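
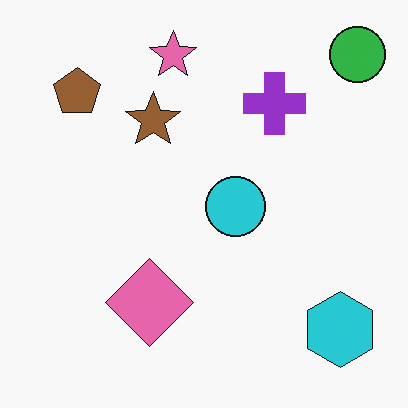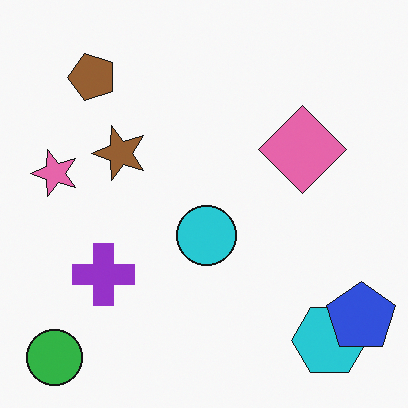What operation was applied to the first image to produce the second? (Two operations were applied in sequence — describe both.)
The second image is the first transposed (reflected across the top-left ↔ bottom-right diagonal), then overlaid with an additional blue pentagon.

Shapes have swapped their row and column positions — what was in the top-right is now in the bottom-left — a diagonal reflection. A blue pentagon appears in the second image that is absent from the first.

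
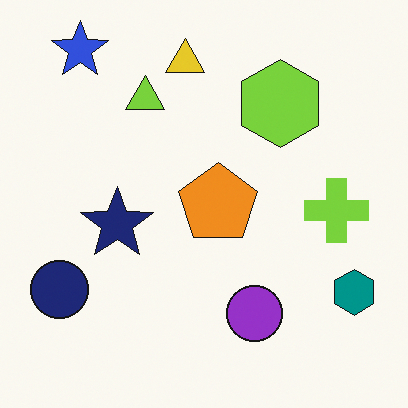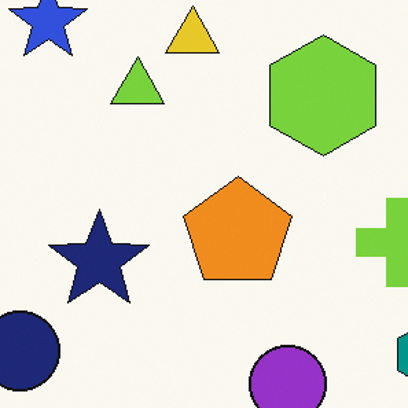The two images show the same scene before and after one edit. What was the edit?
The transformation is: cropped to a modestly smaller region and rescaled.

The visible shapes are larger and the field of view is narrower; shapes near the original edges may be partly or wholly outside the frame — a crop-and-rescale.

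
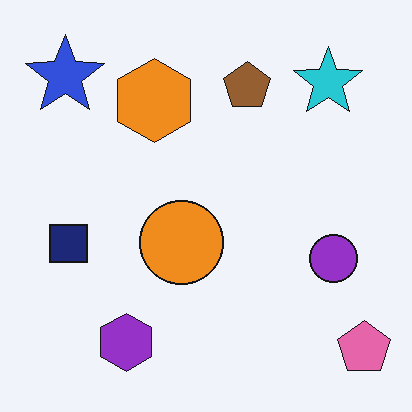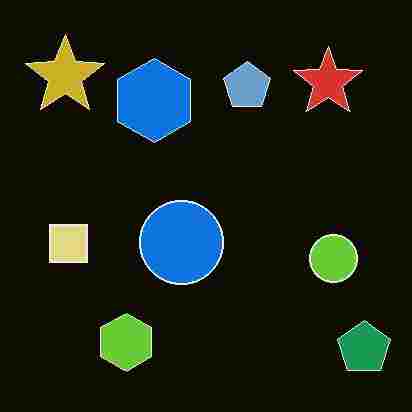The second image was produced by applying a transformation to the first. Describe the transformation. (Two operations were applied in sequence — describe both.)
The image was heavily JPEG-compressed with obvious blocking artifacts, then color-inverted (negative).

Blocky 8×8 compression artifacts appear around shape edges and the flat background shows ringing — characteristic JPEG degradation. The light background has become dark and every shape's color is its complement — a photographic negative.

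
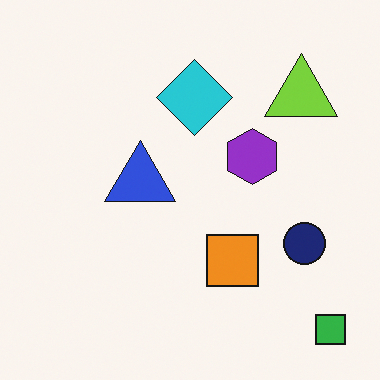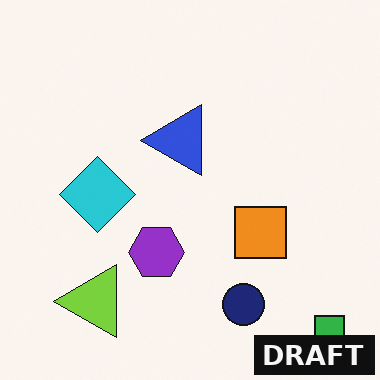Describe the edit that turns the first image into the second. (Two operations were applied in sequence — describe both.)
Transposed (reflected across the top-left ↔ bottom-right diagonal), then watermarked with the text "DRAFT" in the lower-right corner.

Shapes have swapped their row and column positions — what was in the top-right is now in the bottom-left — a diagonal reflection. A dark label reading "DRAFT" appears in the lower-right corner.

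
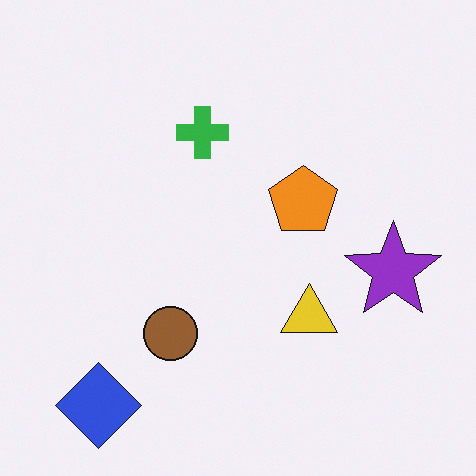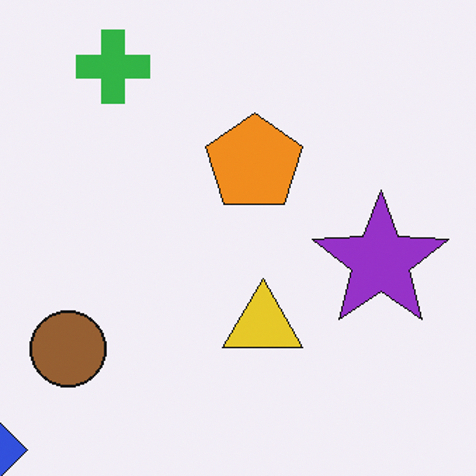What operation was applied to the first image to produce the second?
The transformation is: cropped slightly and scaled back up.

The visible shapes are larger and the field of view is narrower; shapes near the original edges may be partly or wholly outside the frame — a crop-and-rescale.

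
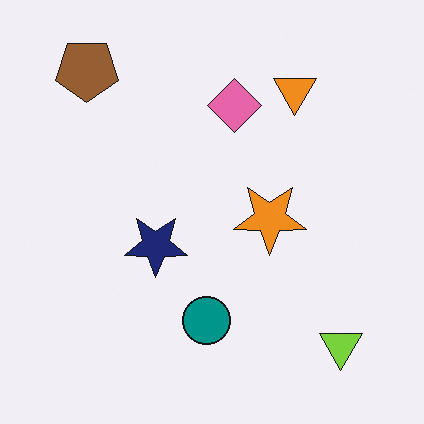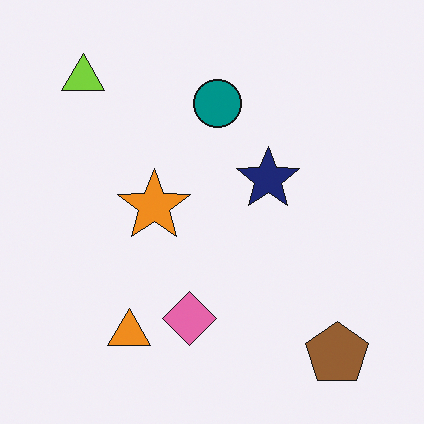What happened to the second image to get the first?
This is the original image rotated 180°.

The brown pentagon sits in the bottom-right of the second image and the top-left of the first — consistent with a whole-image 180° rotation.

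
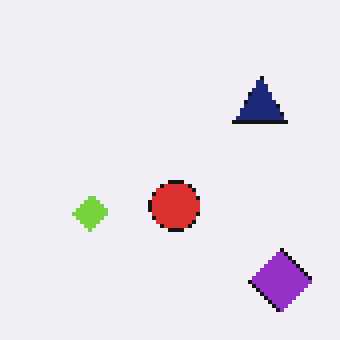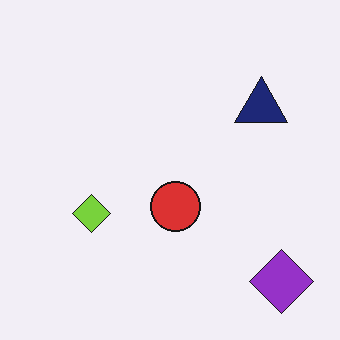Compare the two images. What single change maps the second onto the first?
It was lightly pixelated (a mild mosaic effect).

Shapes are reduced to large square blocks; fine edges and outlines are lost — a downscale-then-upscale (mosaic) effect.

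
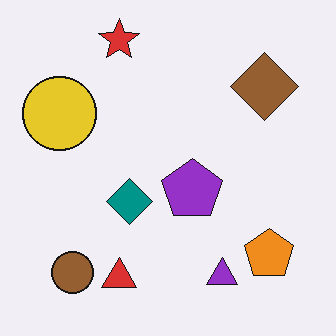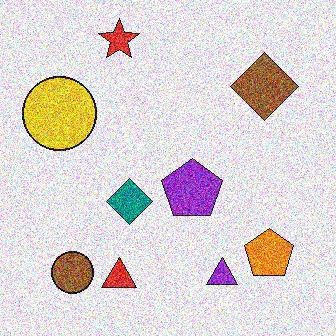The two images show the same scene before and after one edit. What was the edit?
The image was degraded with heavy additive noise.

Random speckle covers the whole image, including the flat background.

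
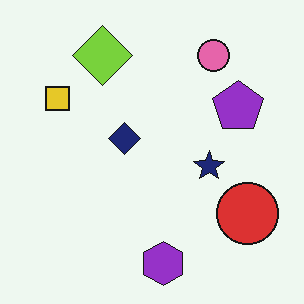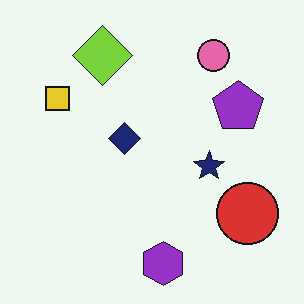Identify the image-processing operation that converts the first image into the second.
It was JPEG-compressed with visible artifacts.

Blocky 8×8 compression artifacts appear around shape edges and the flat background shows ringing — characteristic JPEG degradation.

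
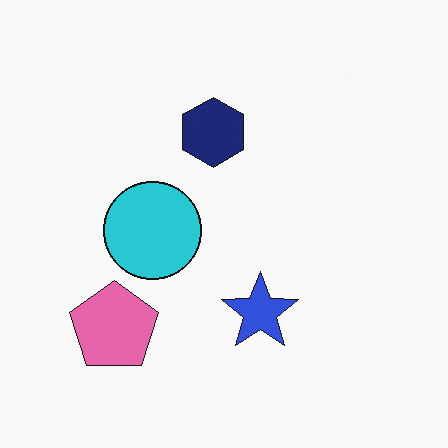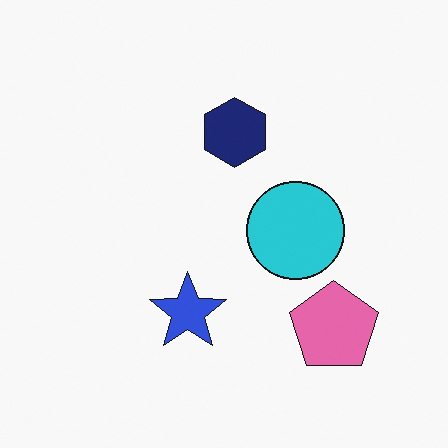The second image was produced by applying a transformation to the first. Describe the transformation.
The second image is the first flipped horizontally (left ↔ right).

The pink pentagon is in the bottom-left of the first image and the bottom-right of the second — shapes on opposite sides of the vertical midline have swapped in a mirror flip.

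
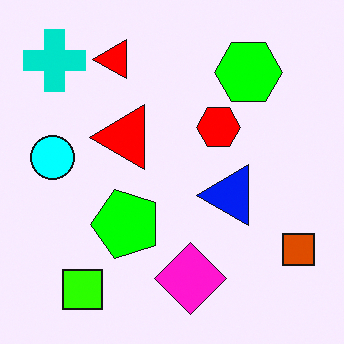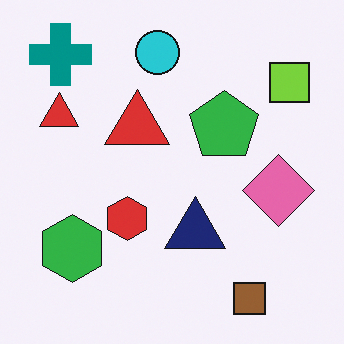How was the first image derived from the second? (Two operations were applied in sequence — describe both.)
This is the original image transposed (reflected across the top-left ↔ bottom-right diagonal), then heavily oversaturated.

Shapes have swapped their row and column positions — what was in the top-right is now in the bottom-left — a diagonal reflection. All colors are more vivid — a global saturation change.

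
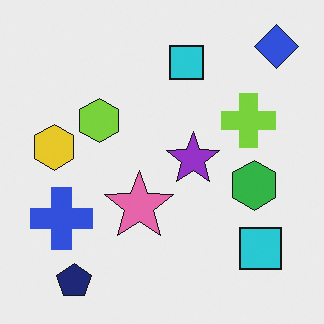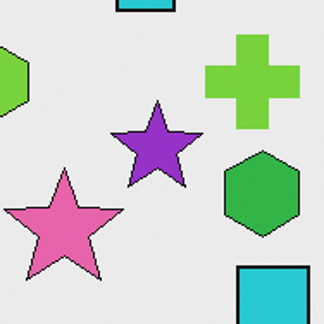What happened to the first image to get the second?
Cropped tightly and scaled back up.

The visible shapes are larger and the field of view is narrower; shapes near the original edges may be partly or wholly outside the frame — a crop-and-rescale.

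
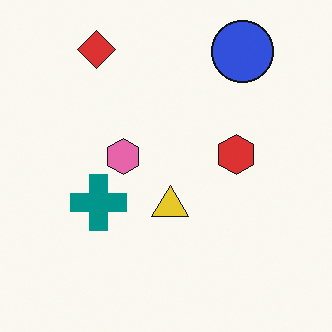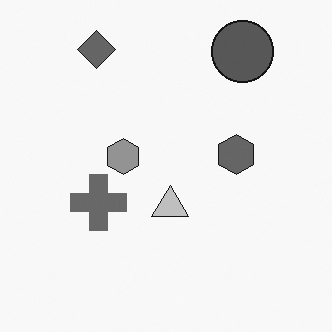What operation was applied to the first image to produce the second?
The transformation is: converted to grayscale.

All color is removed — every shape is now a shade of grey.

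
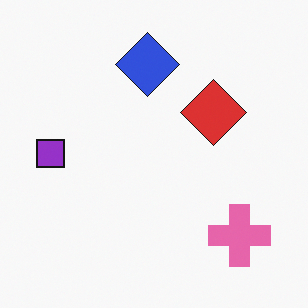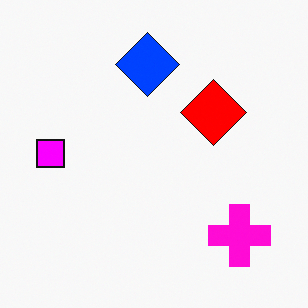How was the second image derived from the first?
The transformation is: made much more vivid (saturation change).

All colors are more vivid — a global saturation change.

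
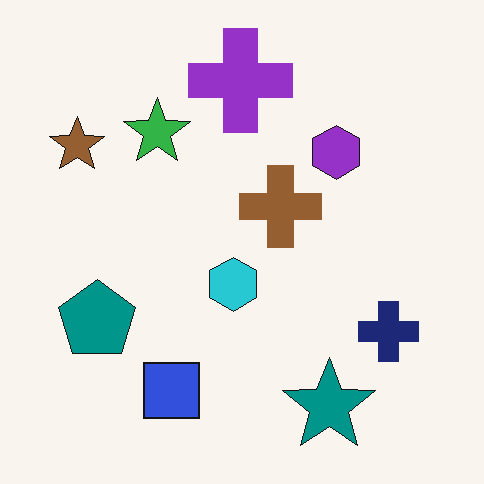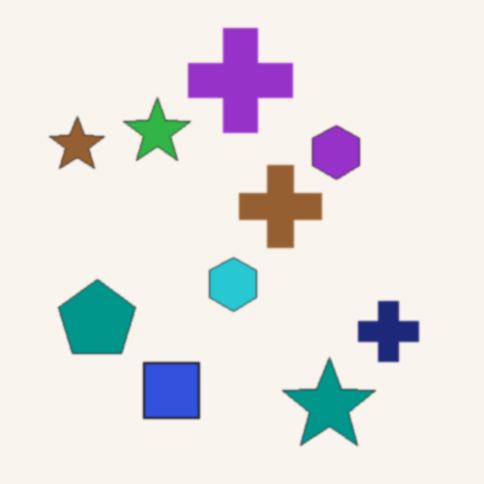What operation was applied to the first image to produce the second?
The transformation is: lightly blurred.

Shape edges and outlines are uniformly softened across the whole image.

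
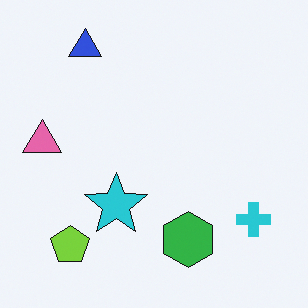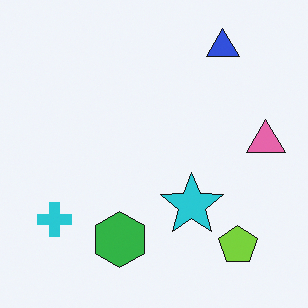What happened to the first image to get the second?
The image was flipped horizontally (left ↔ right).

The pink triangle is in the left of the first image and the right of the second — shapes on opposite sides of the vertical midline have swapped in a mirror flip.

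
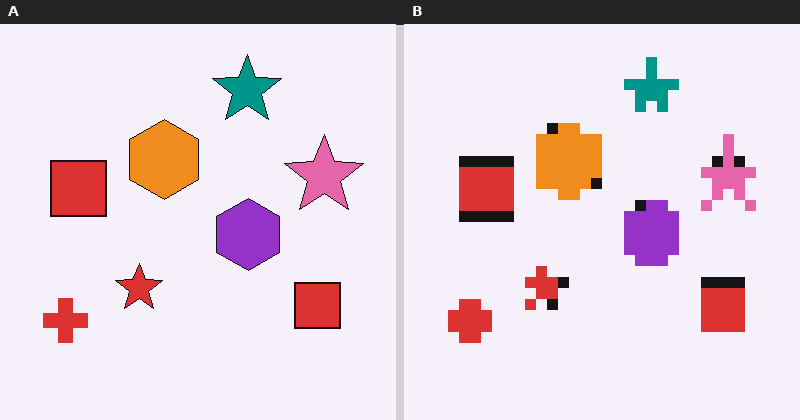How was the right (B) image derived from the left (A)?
This is the original image heavily pixelated into large blocks.

Shapes are reduced to large square blocks; fine edges and outlines are lost — a downscale-then-upscale (mosaic) effect.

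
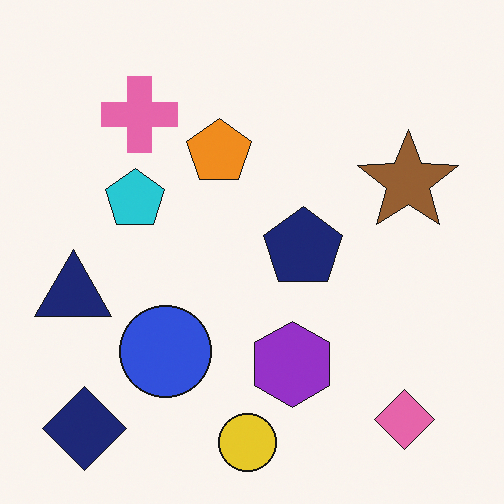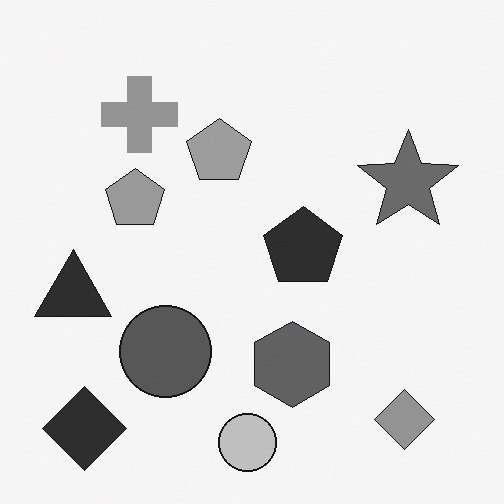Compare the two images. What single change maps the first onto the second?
Converted to grayscale.

All color is removed — every shape is now a shade of grey.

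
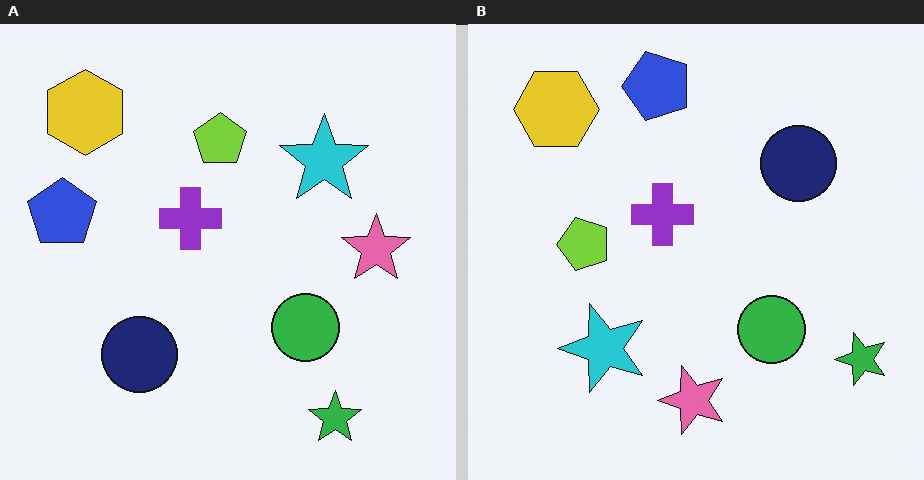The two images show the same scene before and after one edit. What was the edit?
This is the original image transposed (reflected across the top-left ↔ bottom-right diagonal).

Shapes have swapped their row and column positions — what was in the top-right is now in the bottom-left — a diagonal reflection.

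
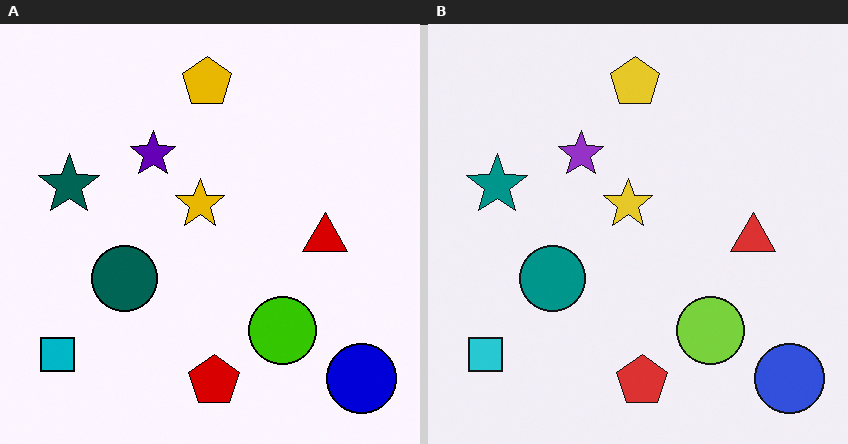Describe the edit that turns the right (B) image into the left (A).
It was given much higher contrast.

Tones are pushed away from mid-grey across the whole image — a global contrast change.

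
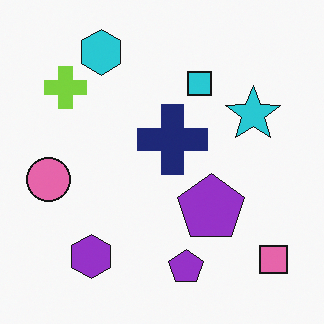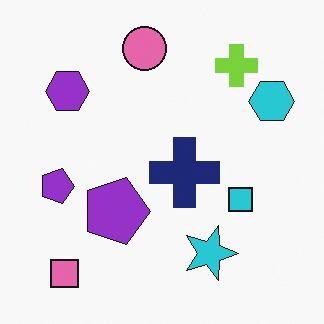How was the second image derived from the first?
The second image is the first rotated 90° clockwise.

The pink square sits in the bottom-right of the first image and the bottom-left of the second — consistent with a whole-image 90° clockwise rotation.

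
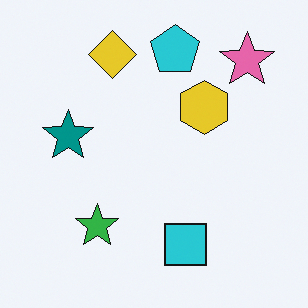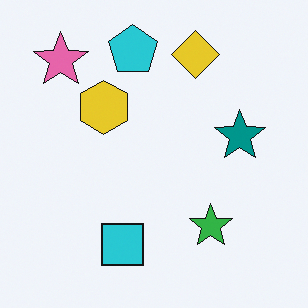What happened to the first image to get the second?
The second image is the first flipped horizontally (left ↔ right).

The pink star is in the top-right of the first image and the top-left of the second — shapes on opposite sides of the vertical midline have swapped in a mirror flip.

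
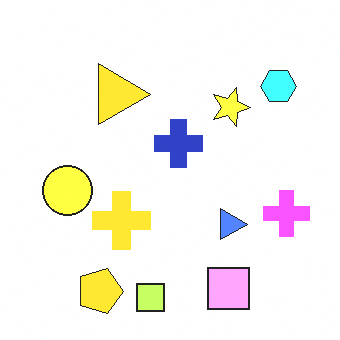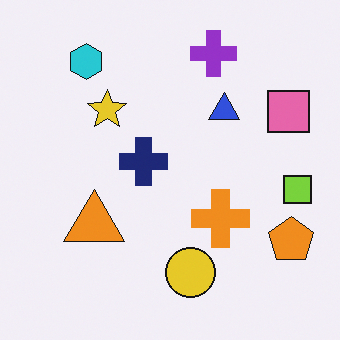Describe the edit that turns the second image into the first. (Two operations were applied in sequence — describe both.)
This is the original image rotated 90° clockwise, then substantially brightened.

The orange pentagon sits in the bottom-right of the second image and the bottom-left of the first — consistent with a whole-image 90° clockwise rotation. Every pixel — background and shapes alike — is uniformly brightened.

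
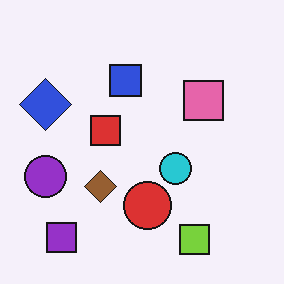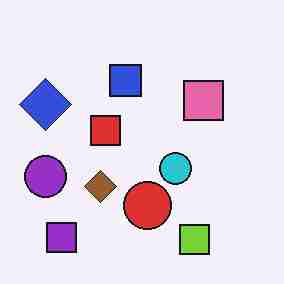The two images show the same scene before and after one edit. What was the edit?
This is the original image degraded with heavy JPEG compression.

Blocky 8×8 compression artifacts appear around shape edges and the flat background shows ringing — characteristic JPEG degradation.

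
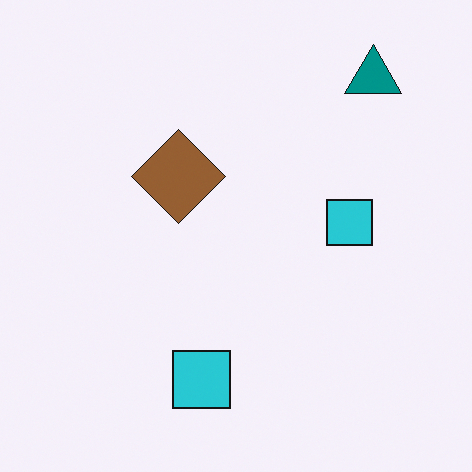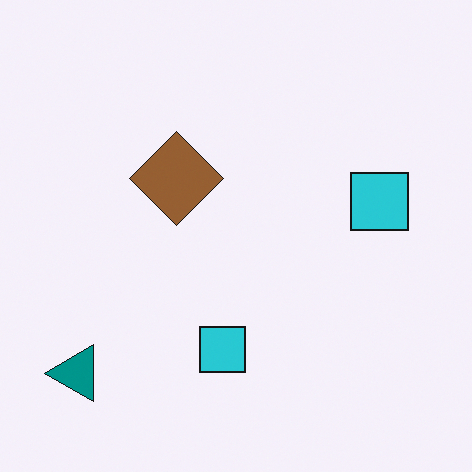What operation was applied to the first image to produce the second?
The second image is the first transposed (reflected across the top-left ↔ bottom-right diagonal).

Shapes have swapped their row and column positions — what was in the top-right is now in the bottom-left — a diagonal reflection.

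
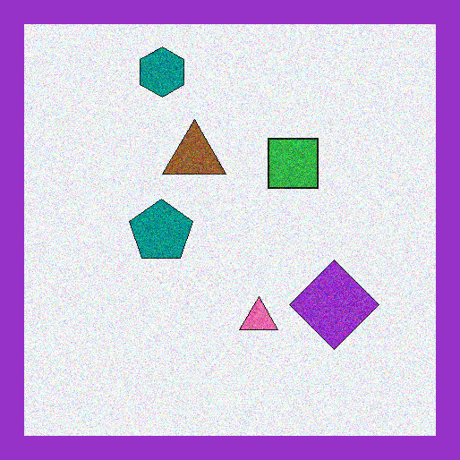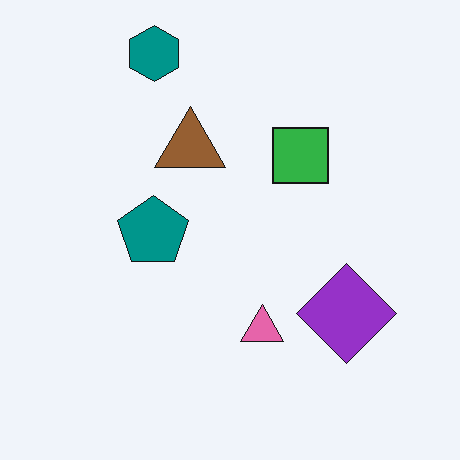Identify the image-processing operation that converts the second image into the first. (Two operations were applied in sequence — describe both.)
It was degraded with moderate additive noise, then framed with a purple border.

Random speckle covers the whole image, including the flat background. A solid purple frame runs around the edge of the first image, with the content slightly shrunk inside it.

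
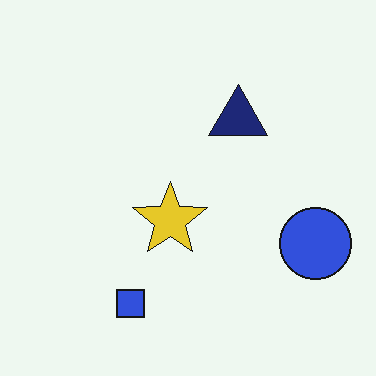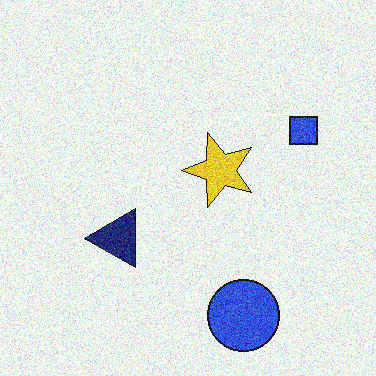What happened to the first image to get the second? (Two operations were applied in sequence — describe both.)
It was degraded with visible gaussian noise, then transposed (reflected across the top-left ↔ bottom-right diagonal).

Random speckle covers the whole image, including the flat background. Shapes have swapped their row and column positions — what was in the top-right is now in the bottom-left — a diagonal reflection.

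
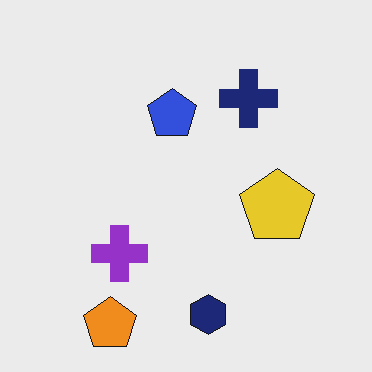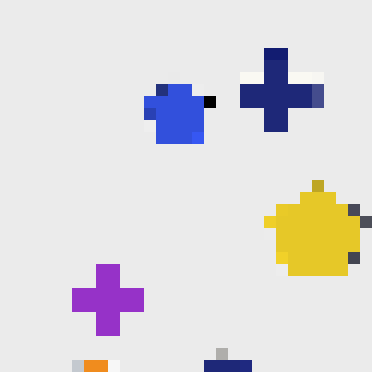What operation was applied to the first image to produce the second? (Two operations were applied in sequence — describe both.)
Cropped to a modestly smaller region and rescaled, then coarsely pixelated.

The visible shapes are larger and the field of view is narrower; shapes near the original edges may be partly or wholly outside the frame — a crop-and-rescale. Shapes are reduced to large square blocks; fine edges and outlines are lost — a downscale-then-upscale (mosaic) effect.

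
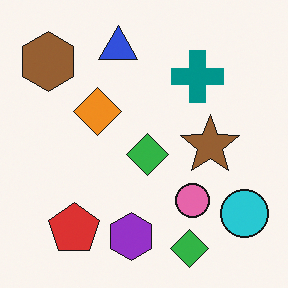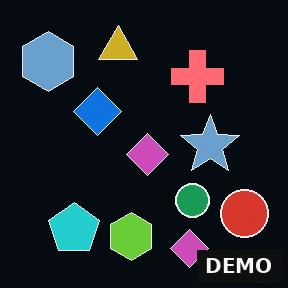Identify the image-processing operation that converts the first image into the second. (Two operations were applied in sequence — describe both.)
The transformation is: color-inverted (negative), then watermarked with the text "DEMO" in the lower-right corner.

The light background has become dark and every shape's color is its complement — a photographic negative. A dark label reading "DEMO" appears in the lower-right corner.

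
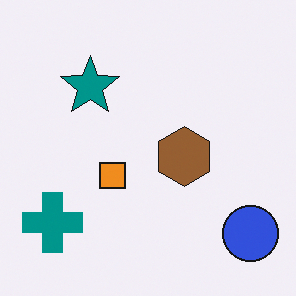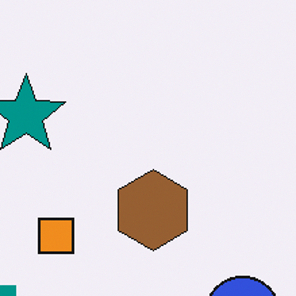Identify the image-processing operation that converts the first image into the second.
Cropped slightly and scaled back up.

The visible shapes are larger and the field of view is narrower; shapes near the original edges may be partly or wholly outside the frame — a crop-and-rescale.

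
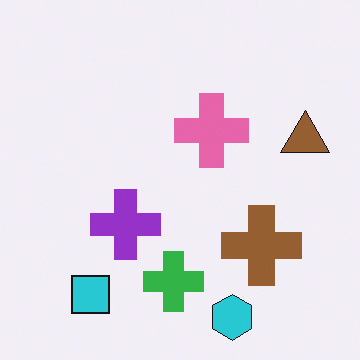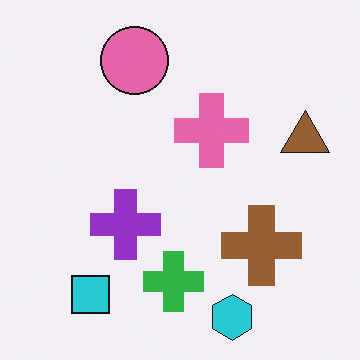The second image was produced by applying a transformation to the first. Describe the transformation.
The second image is the first overlaid with an additional pink circle.

A pink circle appears in the second image that is absent from the first.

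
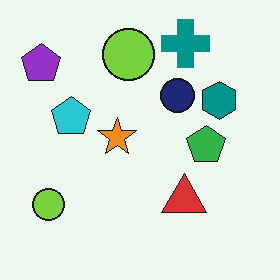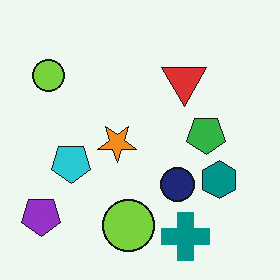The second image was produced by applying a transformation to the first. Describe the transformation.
It was flipped vertically (top ↔ bottom).

The teal cross is in the top of the first image and the bottom of the second — shapes on opposite sides of the horizontal midline have swapped in a mirror flip.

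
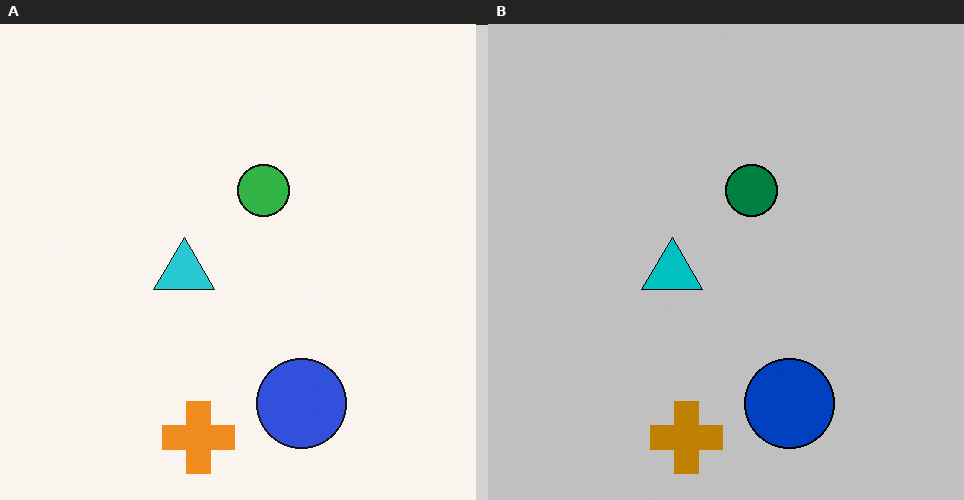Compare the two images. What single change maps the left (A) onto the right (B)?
The image was aggressively posterized.

Each flat color has snapped to a coarser quantized level — most visibly, the near-white background has dropped to a flat grey.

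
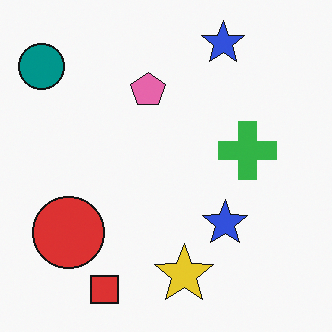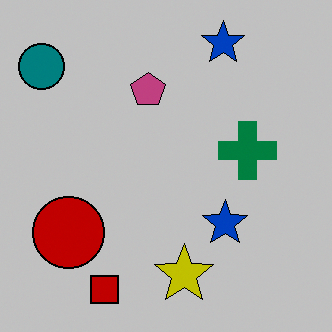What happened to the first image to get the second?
This is the original image heavily posterized to just a handful of flat colors.

Each flat color has snapped to a coarser quantized level — most visibly, the near-white background has dropped to a flat grey.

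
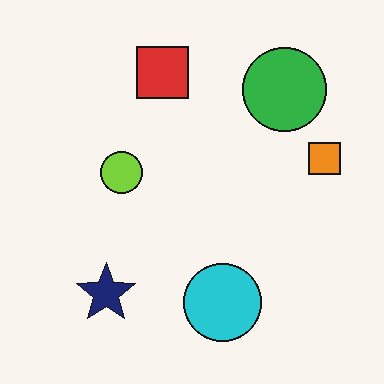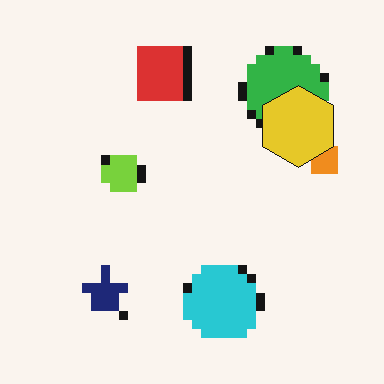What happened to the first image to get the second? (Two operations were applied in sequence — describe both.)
This is the original image coarsely pixelated, then overlaid with an additional yellow hexagon.

Shapes are reduced to large square blocks; fine edges and outlines are lost — a downscale-then-upscale (mosaic) effect. A yellow hexagon appears in the second image that is absent from the first.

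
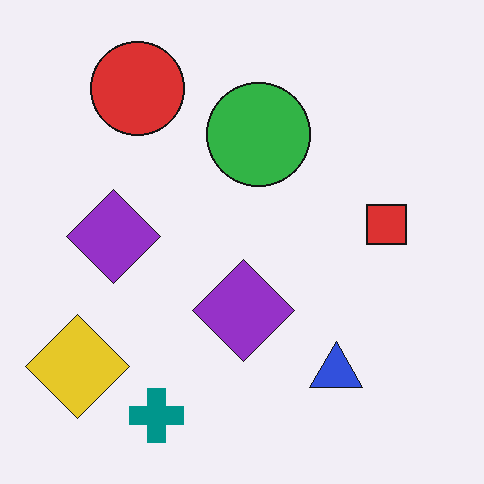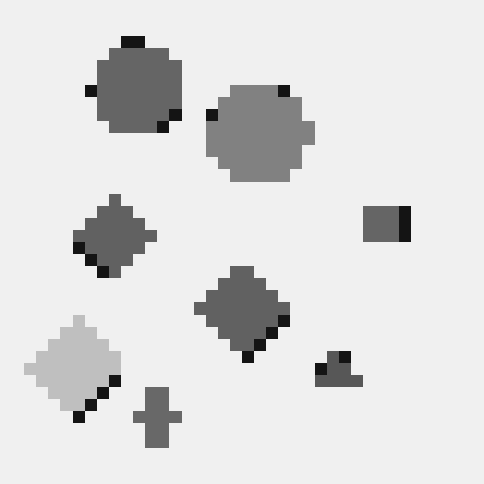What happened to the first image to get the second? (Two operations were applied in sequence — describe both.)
This is the original image converted to grayscale, then coarsely pixelated.

All color is removed — every shape is now a shade of grey. Shapes are reduced to large square blocks; fine edges and outlines are lost — a downscale-then-upscale (mosaic) effect.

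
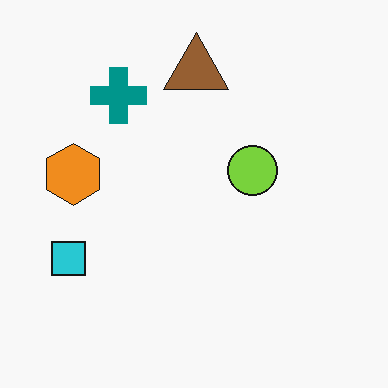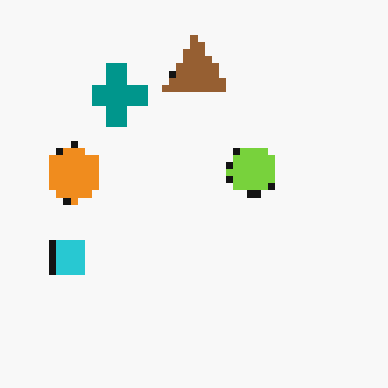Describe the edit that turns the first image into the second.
This is the original image pixelated into visible square blocks.

Shapes are reduced to large square blocks; fine edges and outlines are lost — a downscale-then-upscale (mosaic) effect.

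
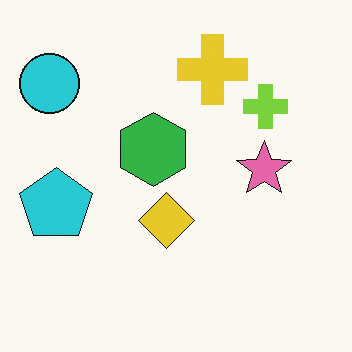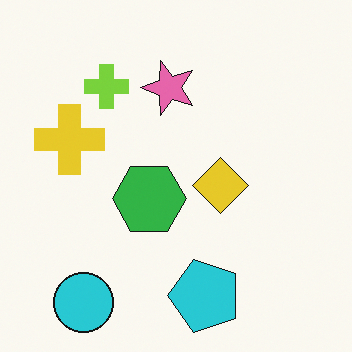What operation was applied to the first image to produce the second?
The image was rotated 90° counter-clockwise.

The cyan circle sits in the top-left of the first image and the bottom-left of the second — consistent with a whole-image 90° counter-clockwise rotation.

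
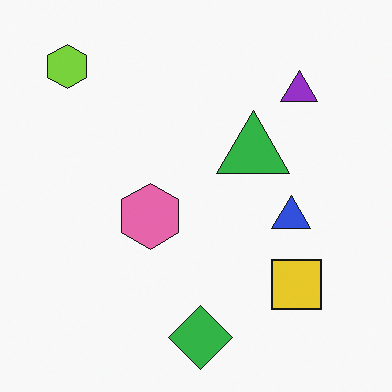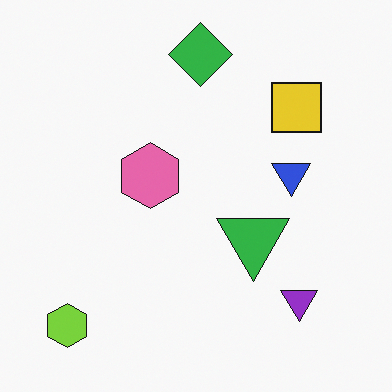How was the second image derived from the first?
It was flipped vertically (top ↔ bottom).

The green diamond is in the bottom of the first image and the top of the second — shapes on opposite sides of the horizontal midline have swapped in a mirror flip.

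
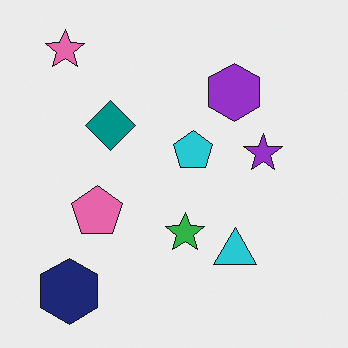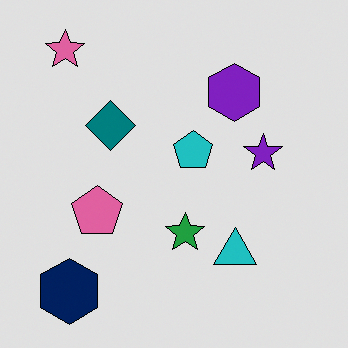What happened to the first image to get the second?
The second image is the first posterized to a reduced palette.

Each flat color has snapped to a coarser quantized level — most visibly, the near-white background has dropped to a flat grey.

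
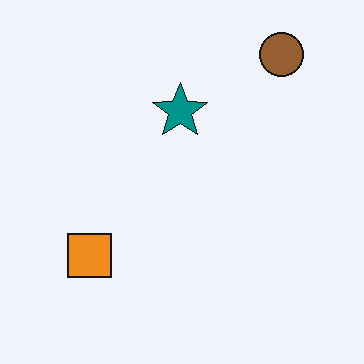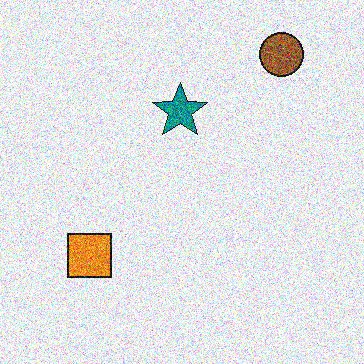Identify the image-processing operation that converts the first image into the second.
The image was degraded with strong gaussian noise.

Random speckle covers the whole image, including the flat background.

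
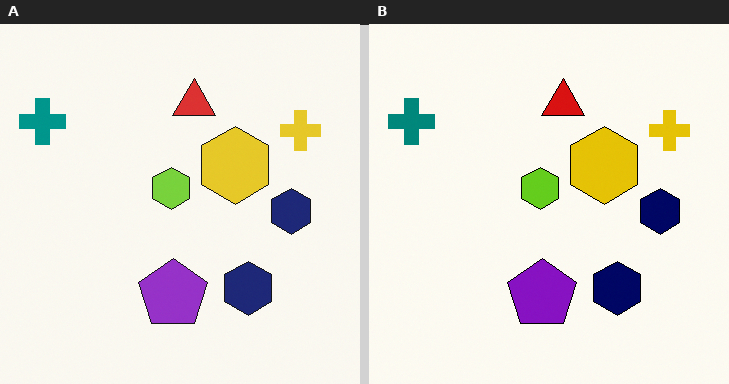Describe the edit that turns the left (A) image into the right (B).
Given slightly increased contrast.

Tones are pushed away from mid-grey across the whole image — a global contrast change.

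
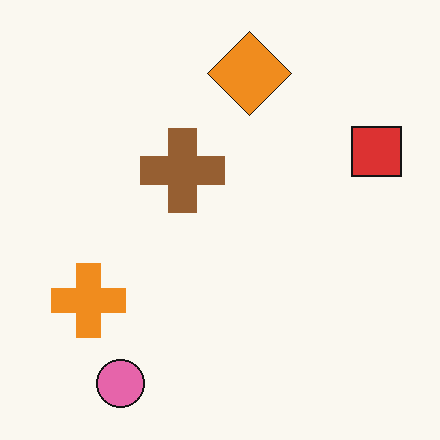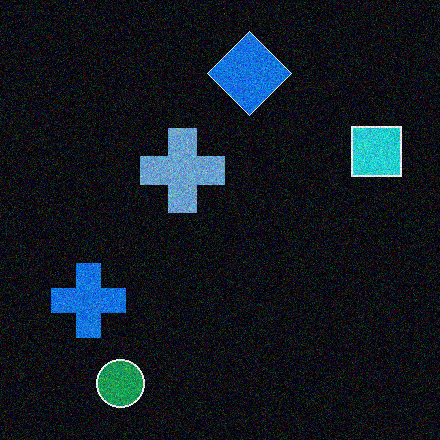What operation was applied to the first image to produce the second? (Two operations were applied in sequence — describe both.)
It was degraded with visible gaussian noise, then color-inverted (negative).

Random speckle covers the whole image, including the flat background. The light background has become dark and every shape's color is its complement — a photographic negative.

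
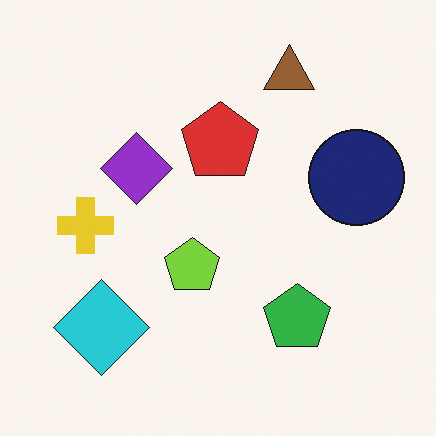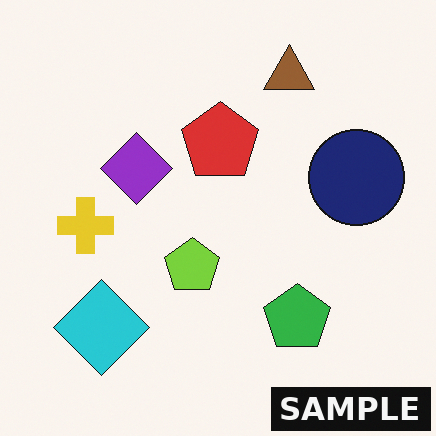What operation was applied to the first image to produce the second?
It was watermarked with the text "SAMPLE" in the lower-right corner.

A dark label reading "SAMPLE" appears in the lower-right corner.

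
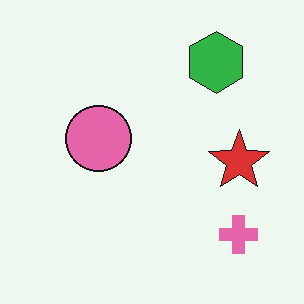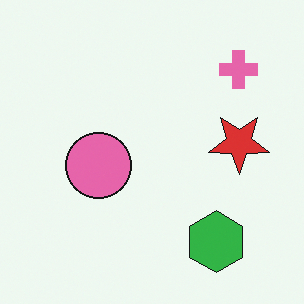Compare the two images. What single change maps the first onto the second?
Flipped vertically (top ↔ bottom).

The green hexagon is in the top-right of the first image and the bottom-right of the second — shapes on opposite sides of the horizontal midline have swapped in a mirror flip.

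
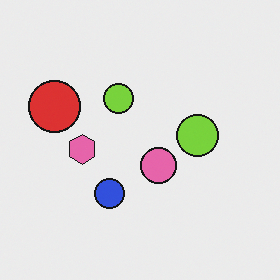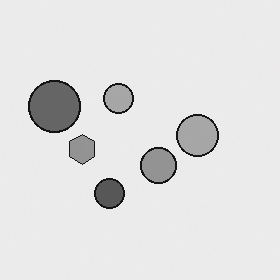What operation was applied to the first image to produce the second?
The image was converted to grayscale.

All color is removed — every shape is now a shade of grey.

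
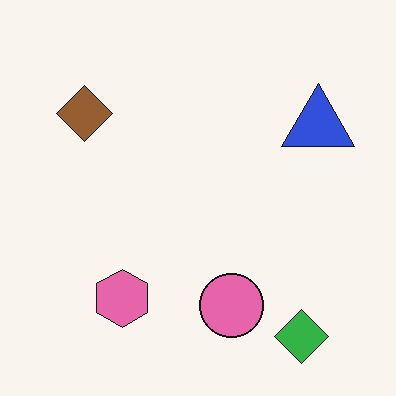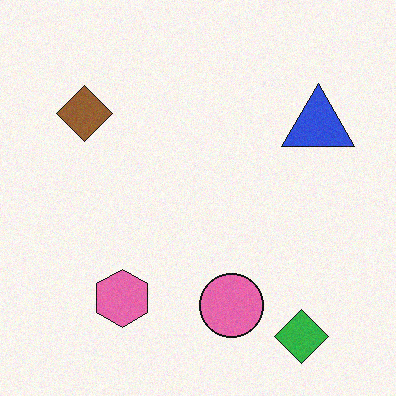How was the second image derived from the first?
This is the original image degraded with subtle gaussian noise.

Random speckle covers the whole image, including the flat background.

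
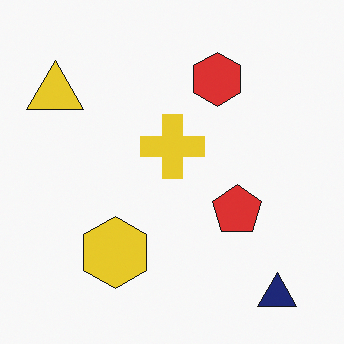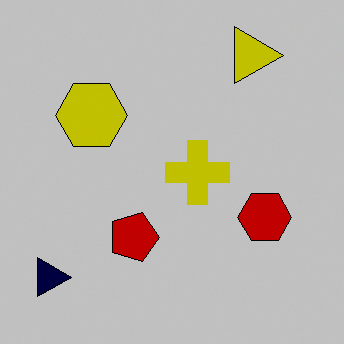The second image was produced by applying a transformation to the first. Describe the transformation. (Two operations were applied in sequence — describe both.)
The second image is the first rotated 90° clockwise, then heavily posterized to just a handful of flat colors.

The navy triangle sits in the bottom-right of the first image and the bottom-left of the second — consistent with a whole-image 90° clockwise rotation. Each flat color has snapped to a coarser quantized level — most visibly, the near-white background has dropped to a flat grey.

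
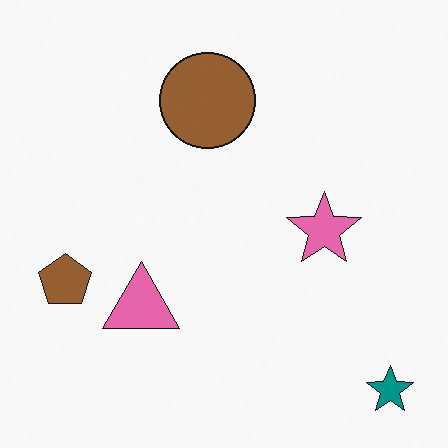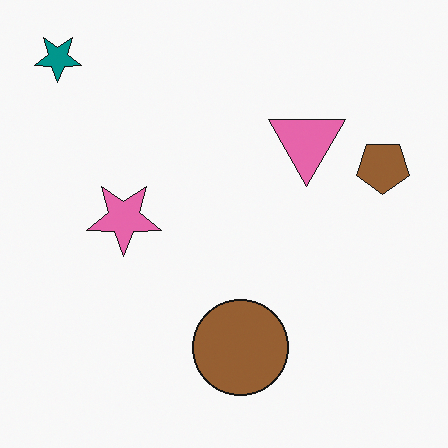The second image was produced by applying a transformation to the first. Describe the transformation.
The second image is the first rotated 180°.

The teal star sits in the bottom-right of the first image and the top-left of the second — consistent with a whole-image 180° rotation.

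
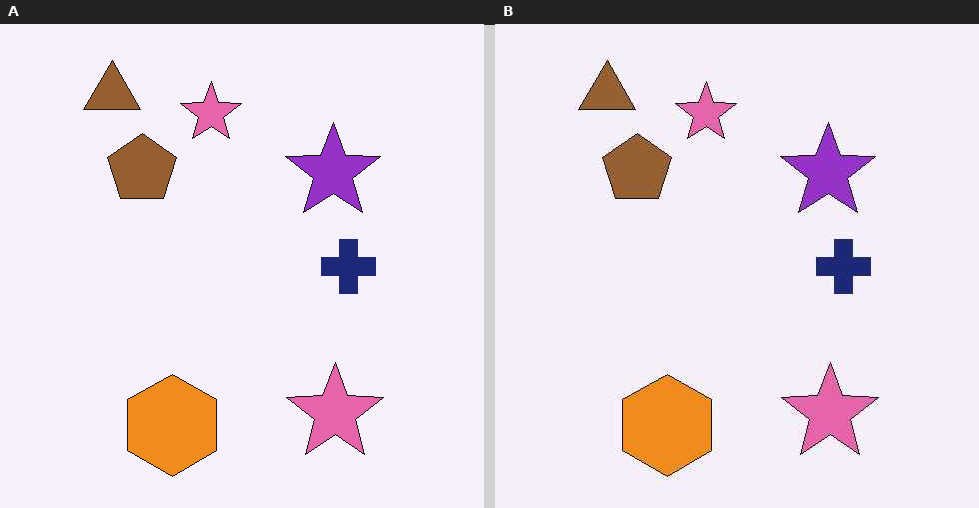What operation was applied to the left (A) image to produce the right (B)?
The transformation is: JPEG-compressed with visible artifacts.

Blocky 8×8 compression artifacts appear around shape edges and the flat background shows ringing — characteristic JPEG degradation.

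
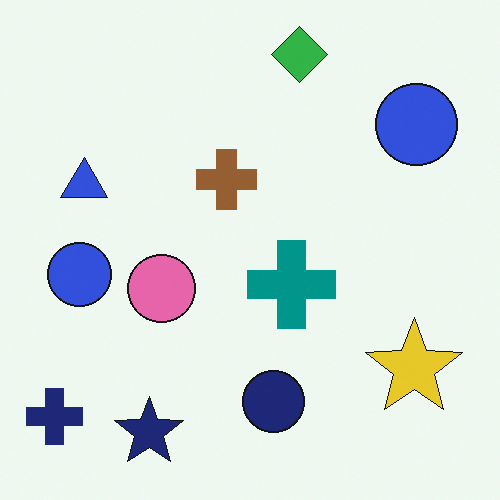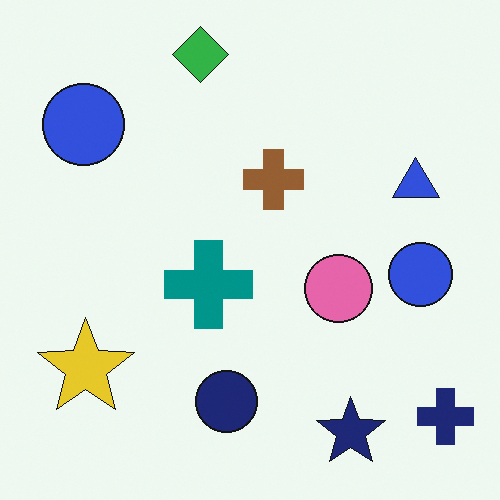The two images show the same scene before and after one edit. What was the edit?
This is the original image flipped horizontally (left ↔ right).

The navy cross is in the bottom-left of the first image and the bottom-right of the second — shapes on opposite sides of the vertical midline have swapped in a mirror flip.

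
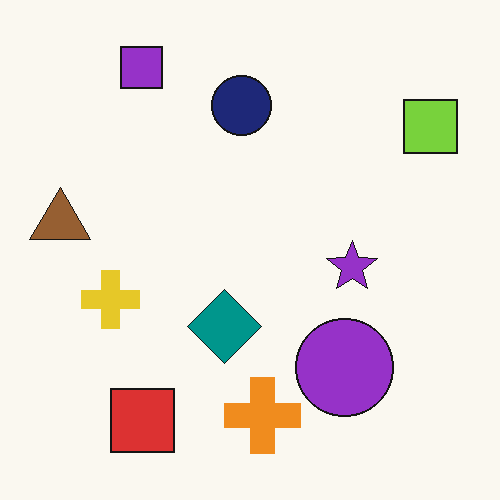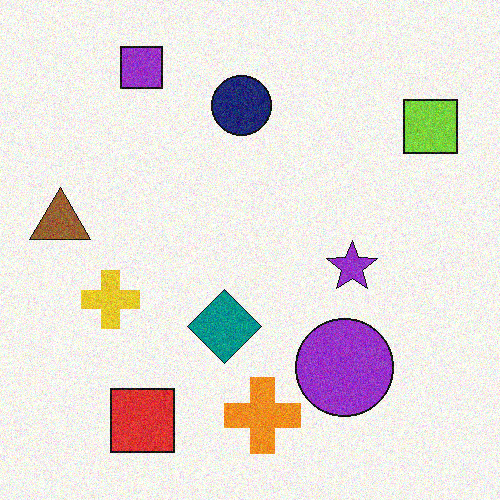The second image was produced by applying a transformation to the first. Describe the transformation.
Degraded with visible gaussian noise.

Random speckle covers the whole image, including the flat background.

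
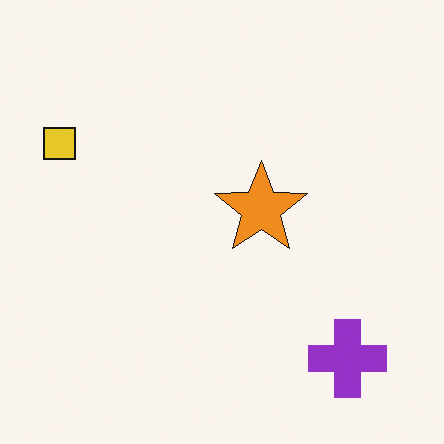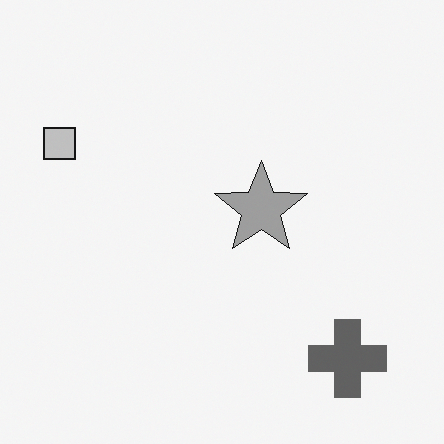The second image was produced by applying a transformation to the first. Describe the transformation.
This is the original image converted to grayscale.

All color is removed — every shape is now a shade of grey.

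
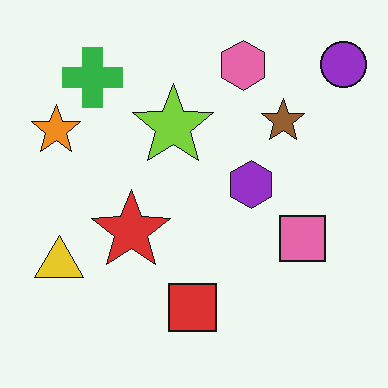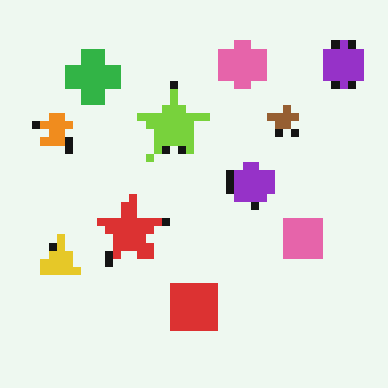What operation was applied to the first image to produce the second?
Moderately pixelated.

Shapes are reduced to large square blocks; fine edges and outlines are lost — a downscale-then-upscale (mosaic) effect.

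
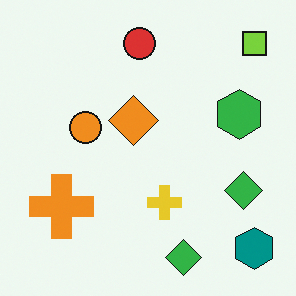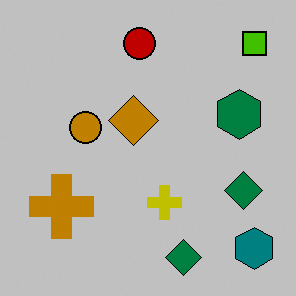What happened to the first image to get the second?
The second image is the first heavily posterized to just a handful of flat colors.

Each flat color has snapped to a coarser quantized level — most visibly, the near-white background has dropped to a flat grey.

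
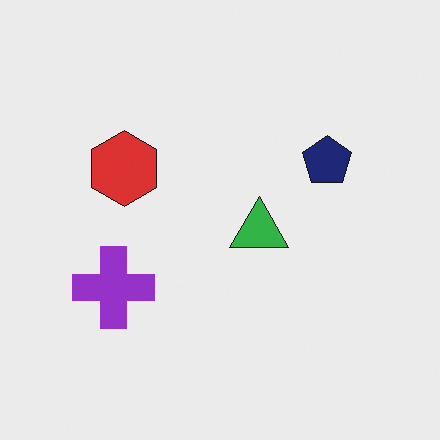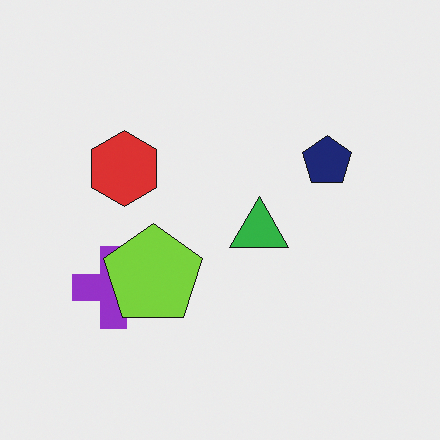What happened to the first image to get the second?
It was overlaid with an additional lime pentagon.

A lime pentagon appears in the second image that is absent from the first.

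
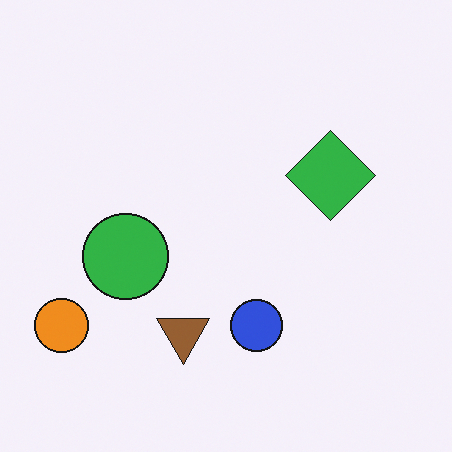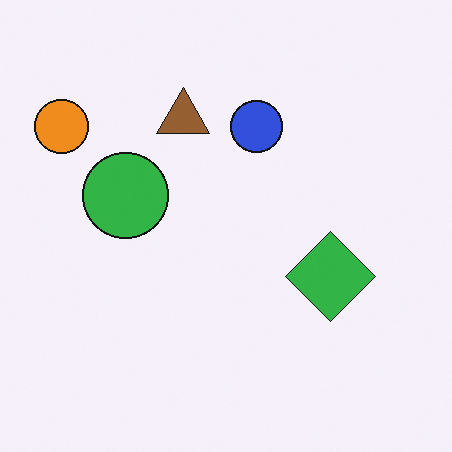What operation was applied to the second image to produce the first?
Flipped vertically (top ↔ bottom).

The brown triangle is in the top of the second image and the bottom of the first — shapes on opposite sides of the horizontal midline have swapped in a mirror flip.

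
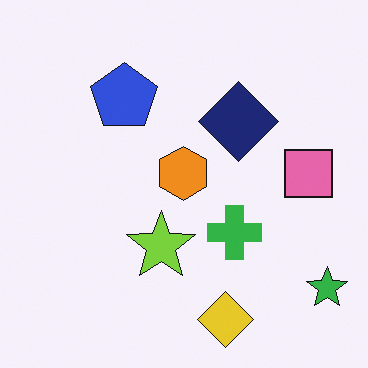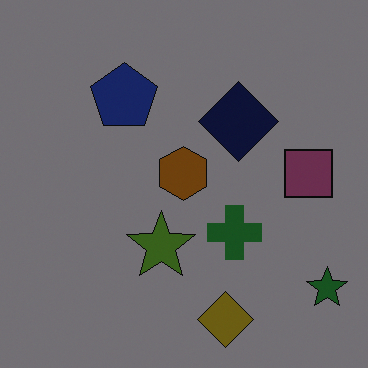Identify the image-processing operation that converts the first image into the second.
The image was darkened a lot.

Every pixel — background and shapes alike — is uniformly darkened.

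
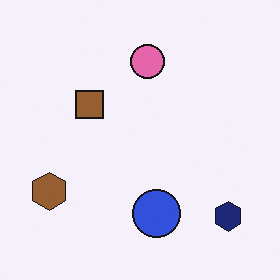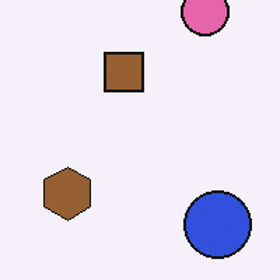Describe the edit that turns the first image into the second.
The second image is the first cropped slightly and scaled back up.

The visible shapes are larger and the field of view is narrower; shapes near the original edges may be partly or wholly outside the frame — a crop-and-rescale.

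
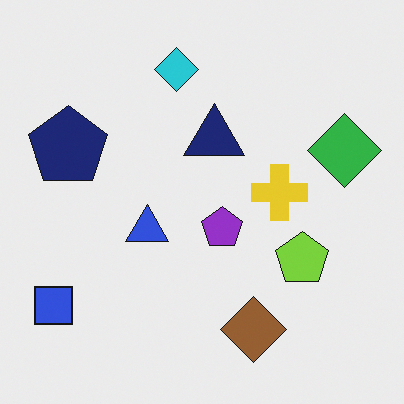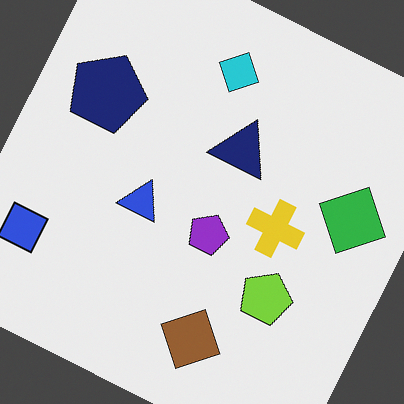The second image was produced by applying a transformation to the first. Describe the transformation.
It was rotated clockwise by a moderate amount.

Every shape is tilted by the same angle and the image corners show triangular fill wedges — a whole-image rotation by a non-right angle.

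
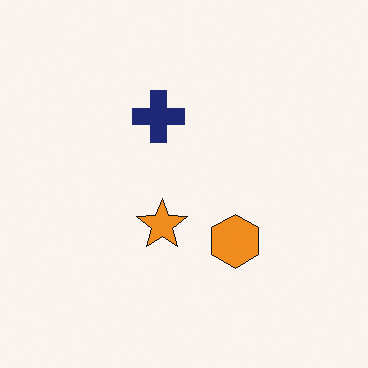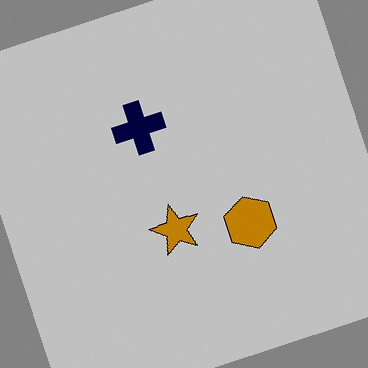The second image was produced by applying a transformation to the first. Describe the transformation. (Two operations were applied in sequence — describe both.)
The second image is the first heavily posterized to just a handful of flat colors, then rotated counter-clockwise by a moderate amount.

Each flat color has snapped to a coarser quantized level — most visibly, the near-white background has dropped to a flat grey. Every shape is tilted by the same angle and the image corners show triangular fill wedges — a whole-image rotation by a non-right angle.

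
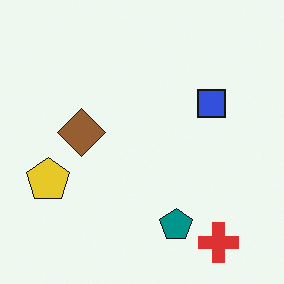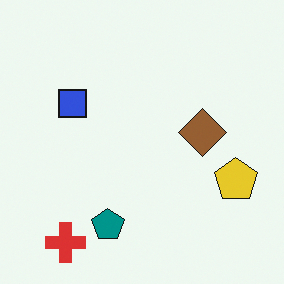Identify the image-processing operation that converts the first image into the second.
It was flipped horizontally (left ↔ right).

The yellow pentagon is in the left of the first image and the right of the second — shapes on opposite sides of the vertical midline have swapped in a mirror flip.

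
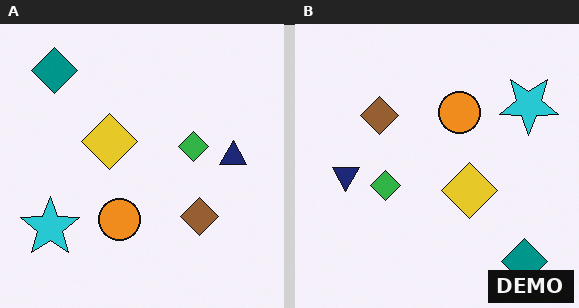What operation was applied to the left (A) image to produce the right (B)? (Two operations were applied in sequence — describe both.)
Rotated 180°, then watermarked with the text "DEMO" in the lower-right corner.

The teal diamond sits in the top-left of the left (A) image and the bottom-right of the right (B) — consistent with a whole-image 180° rotation. A dark label reading "DEMO" appears in the lower-right corner.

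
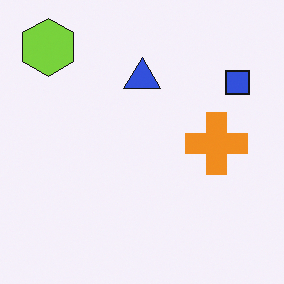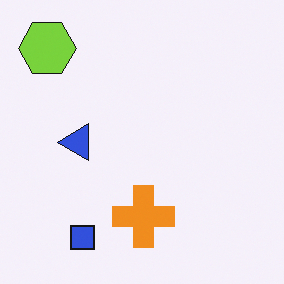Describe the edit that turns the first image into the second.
Transposed (reflected across the top-left ↔ bottom-right diagonal).

Shapes have swapped their row and column positions — what was in the top-right is now in the bottom-left — a diagonal reflection.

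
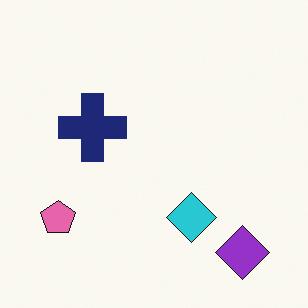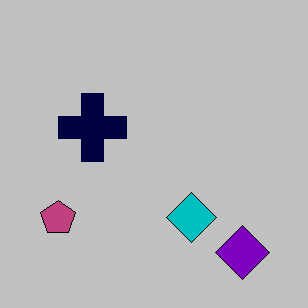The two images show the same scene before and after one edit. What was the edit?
This is the original image heavily posterized to just a handful of flat colors.

Each flat color has snapped to a coarser quantized level — most visibly, the near-white background has dropped to a flat grey.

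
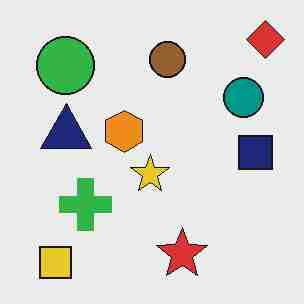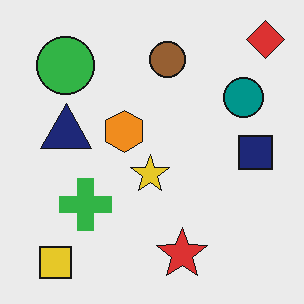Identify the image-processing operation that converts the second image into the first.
This is the original image heavily JPEG-compressed with obvious blocking artifacts.

Blocky 8×8 compression artifacts appear around shape edges and the flat background shows ringing — characteristic JPEG degradation.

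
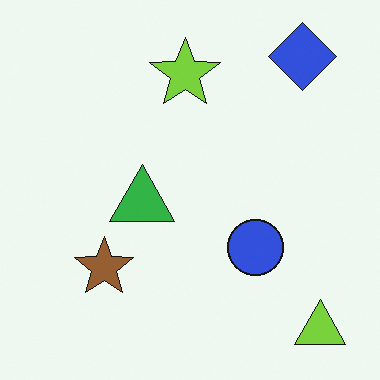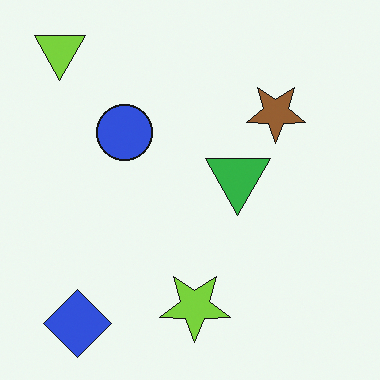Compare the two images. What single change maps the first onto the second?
Rotated 180°.

The lime triangle sits in the bottom-right of the first image and the top-left of the second — consistent with a whole-image 180° rotation.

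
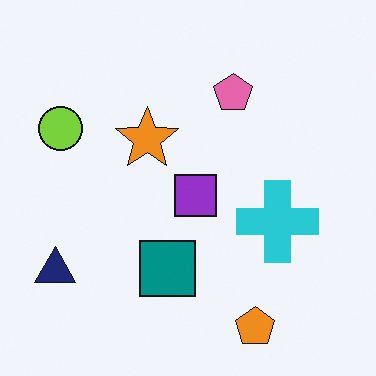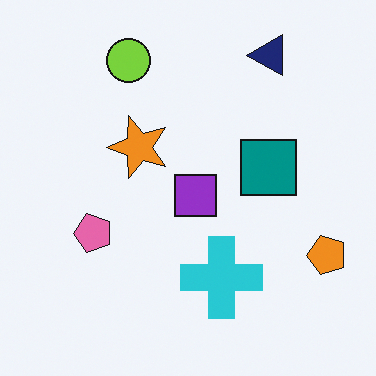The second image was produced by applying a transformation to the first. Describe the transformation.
Transposed (reflected across the top-left ↔ bottom-right diagonal).

Shapes have swapped their row and column positions — what was in the top-right is now in the bottom-left — a diagonal reflection.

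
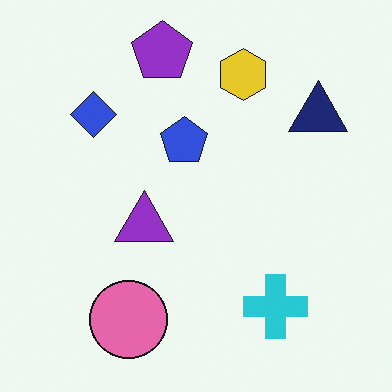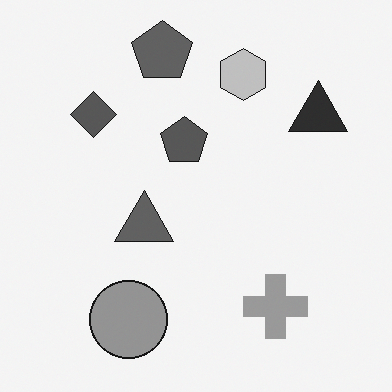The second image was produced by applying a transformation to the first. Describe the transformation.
Converted to grayscale.

All color is removed — every shape is now a shade of grey.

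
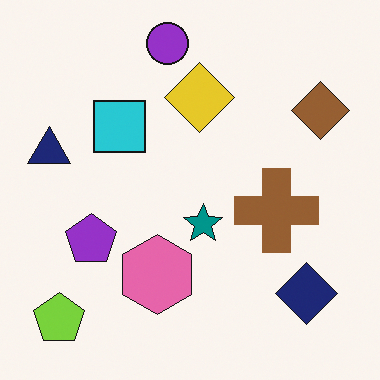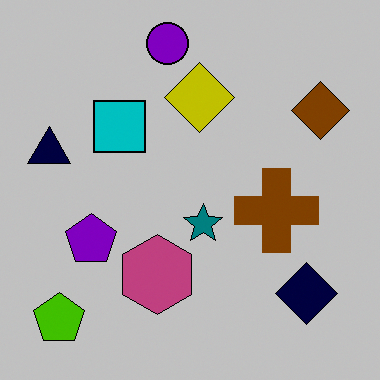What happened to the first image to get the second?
This is the original image aggressively posterized.

Each flat color has snapped to a coarser quantized level — most visibly, the near-white background has dropped to a flat grey.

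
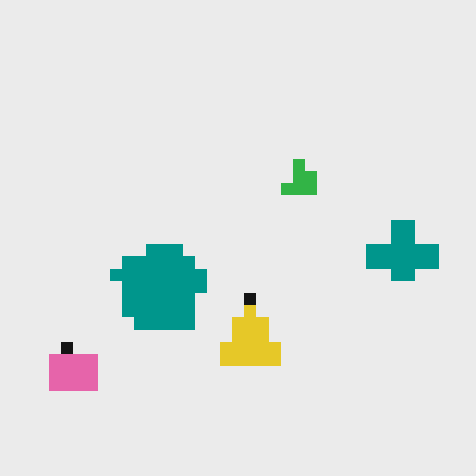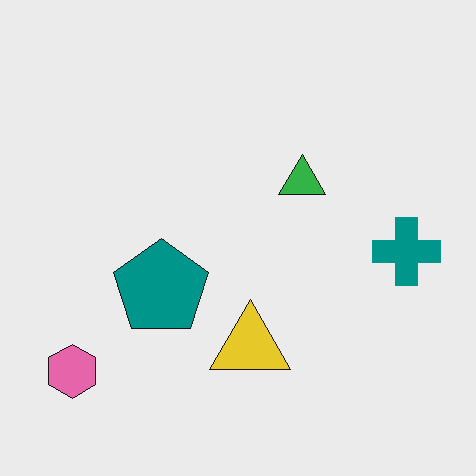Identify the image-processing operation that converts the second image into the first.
The first image is the second coarsely pixelated.

Shapes are reduced to large square blocks; fine edges and outlines are lost — a downscale-then-upscale (mosaic) effect.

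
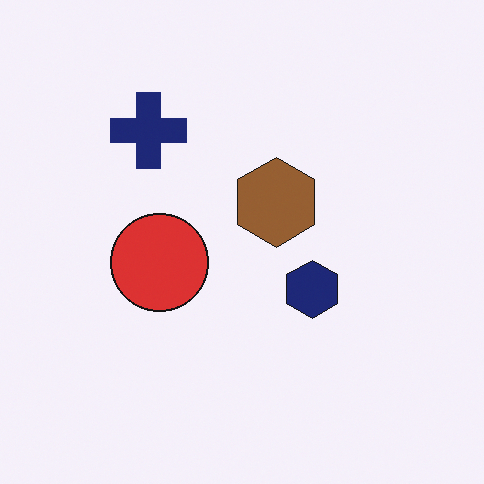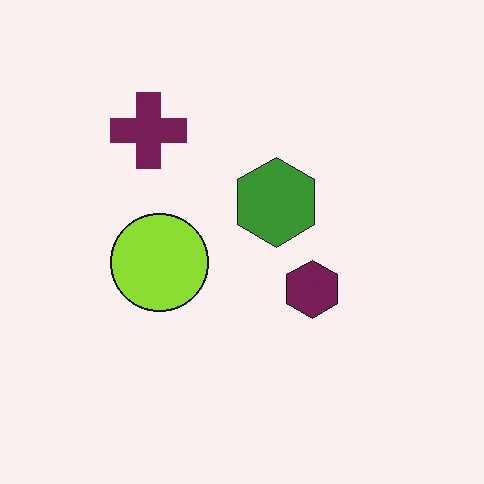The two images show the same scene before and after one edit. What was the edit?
This is the original image hue-shifted noticeably.

Every shape's color has rotated by the same amount around the hue wheel — a uniform hue shift.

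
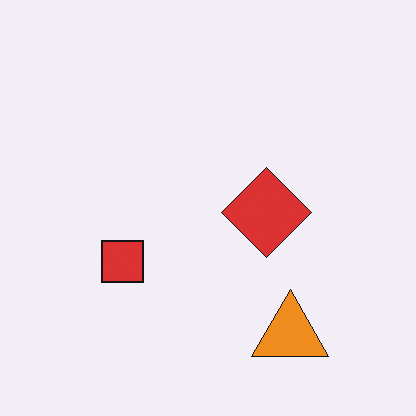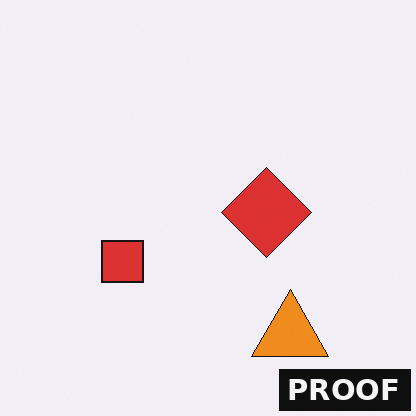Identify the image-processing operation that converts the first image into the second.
Watermarked with the text "PROOF" in the lower-right corner.

A dark label reading "PROOF" appears in the lower-right corner.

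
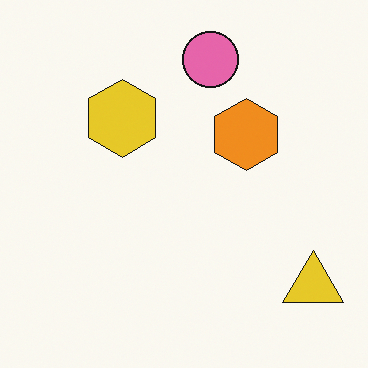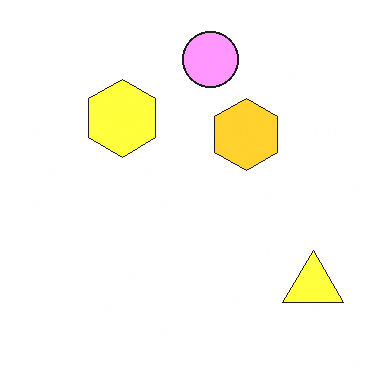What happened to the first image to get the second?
The image was substantially brightened.

Every pixel — background and shapes alike — is uniformly brightened.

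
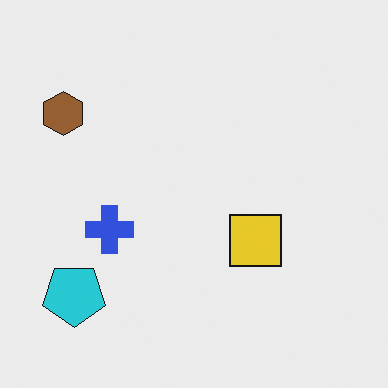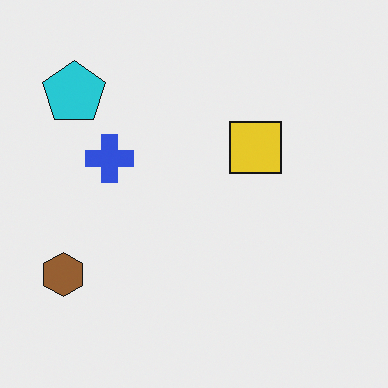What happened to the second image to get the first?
This is the original image flipped vertically (top ↔ bottom).

The cyan pentagon is in the top-left of the second image and the bottom-left of the first — shapes on opposite sides of the horizontal midline have swapped in a mirror flip.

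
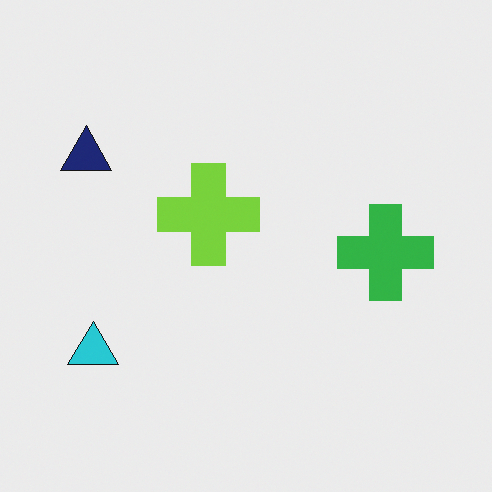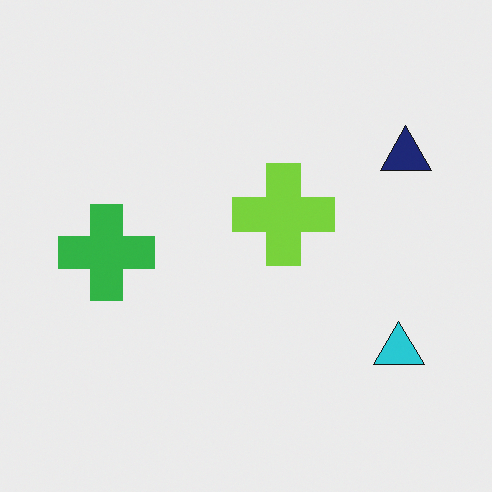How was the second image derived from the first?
Flipped horizontally (left ↔ right).

The navy triangle is in the top-left of the first image and the top-right of the second — shapes on opposite sides of the vertical midline have swapped in a mirror flip.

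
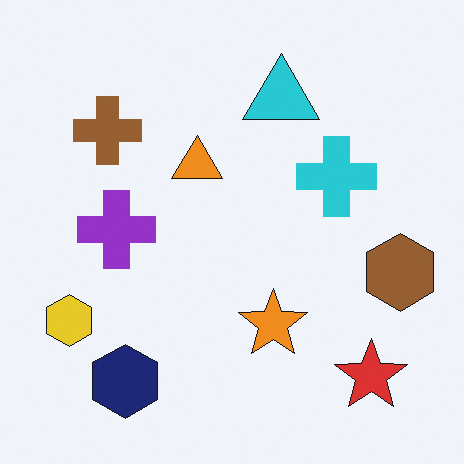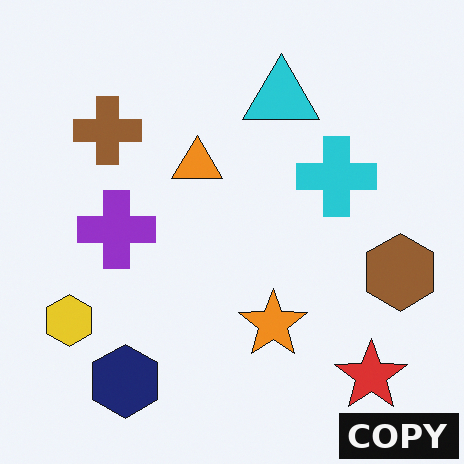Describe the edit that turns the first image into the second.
The image was watermarked with the text "COPY" in the lower-right corner.

A dark label reading "COPY" appears in the lower-right corner.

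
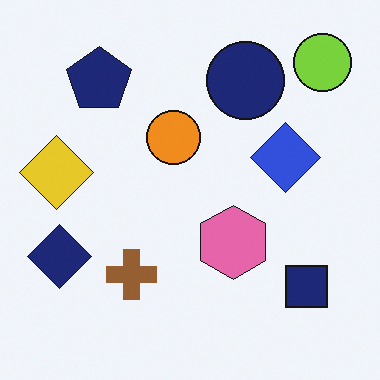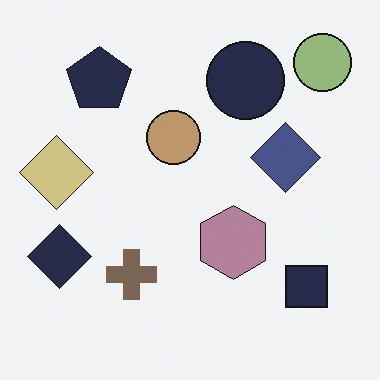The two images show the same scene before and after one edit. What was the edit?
It was heavily desaturated.

All colors are more muted and greyish — a global saturation change.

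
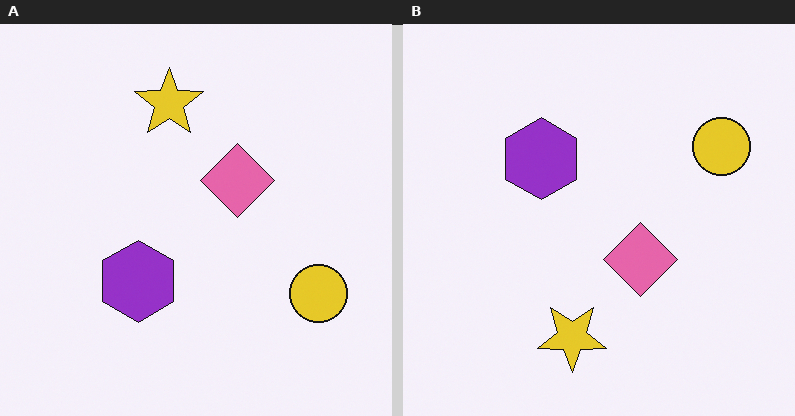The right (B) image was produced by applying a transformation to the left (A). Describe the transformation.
The image was flipped vertically (top ↔ bottom).

The yellow star is in the top of the left (A) image and the bottom of the right (B) — shapes on opposite sides of the horizontal midline have swapped in a mirror flip.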